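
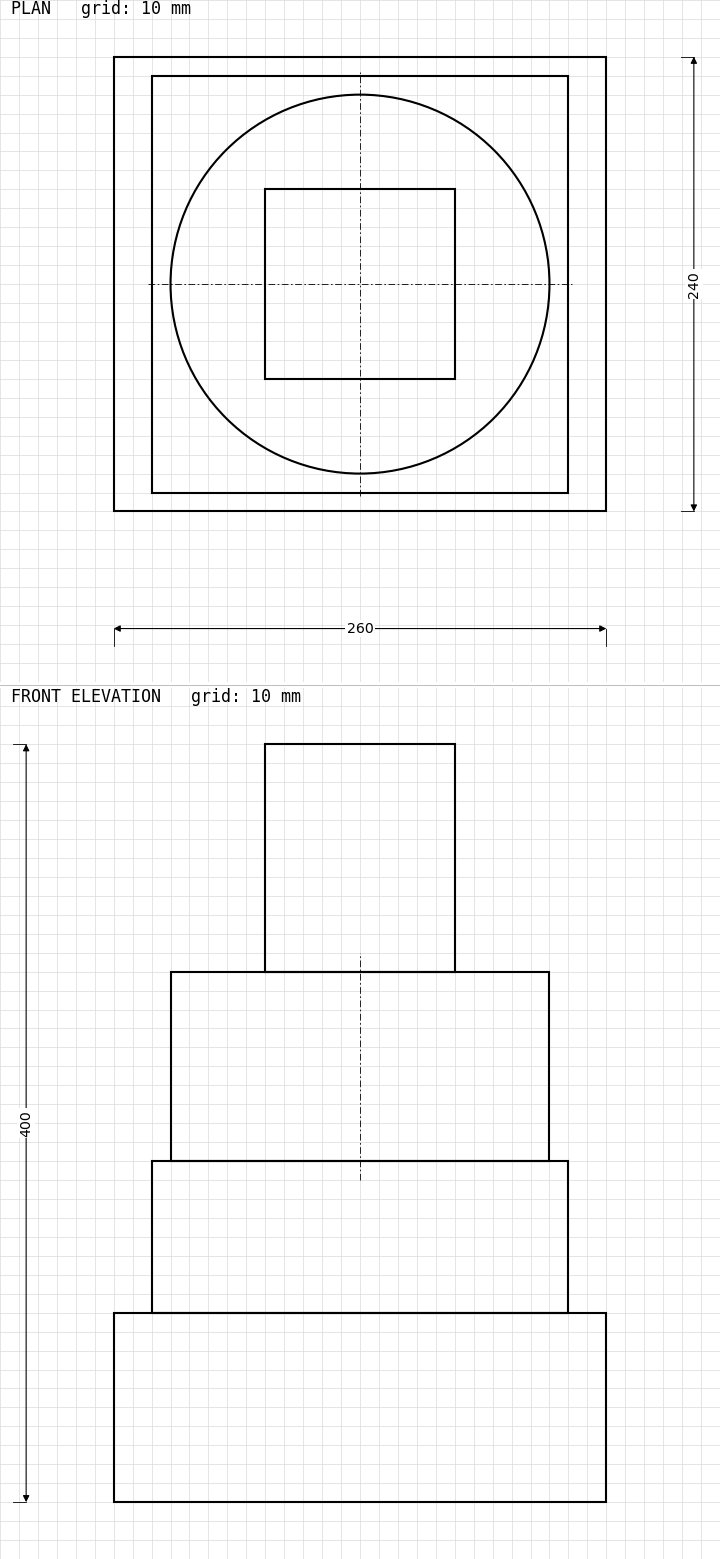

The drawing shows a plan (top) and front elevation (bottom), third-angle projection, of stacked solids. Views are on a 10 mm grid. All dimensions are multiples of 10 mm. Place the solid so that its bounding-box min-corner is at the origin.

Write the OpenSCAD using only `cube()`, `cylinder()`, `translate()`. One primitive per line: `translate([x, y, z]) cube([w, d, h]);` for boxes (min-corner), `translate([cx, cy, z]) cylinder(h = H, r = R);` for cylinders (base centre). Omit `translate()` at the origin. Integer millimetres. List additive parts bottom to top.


cube([260, 240, 100]);
translate([20, 10, 100]) cube([220, 220, 80]);
translate([130, 120, 180]) cylinder(h = 100, r = 100);
translate([80, 70, 280]) cube([100, 100, 120]);


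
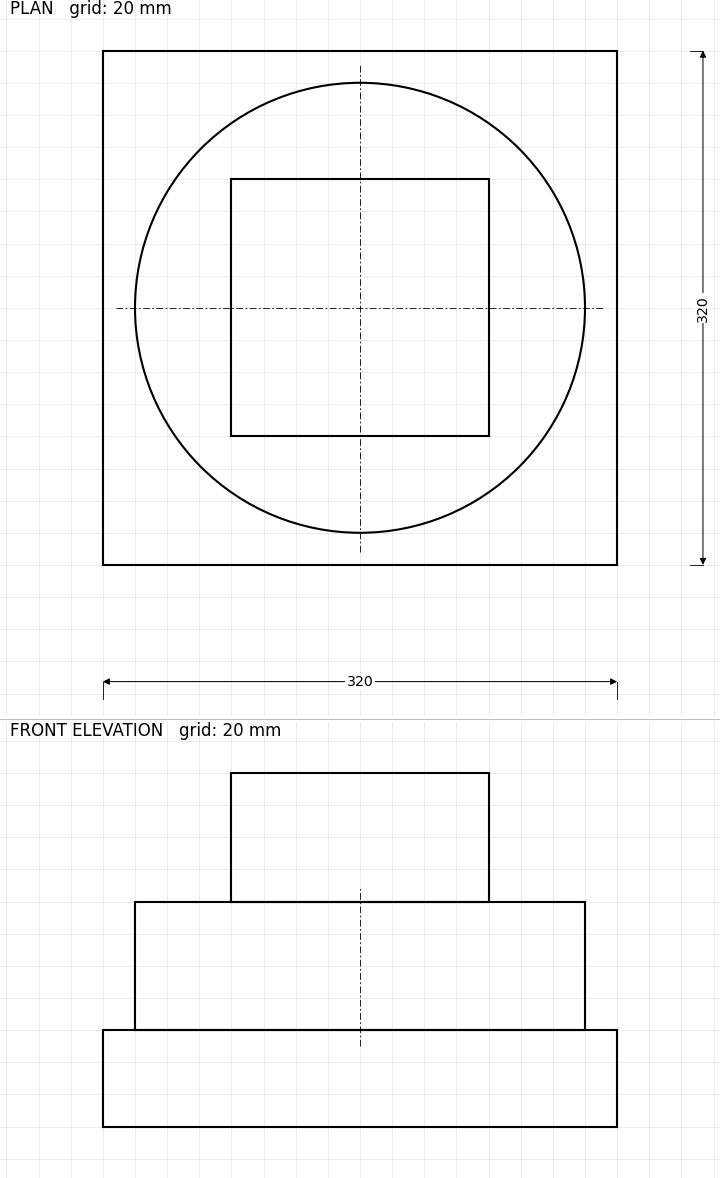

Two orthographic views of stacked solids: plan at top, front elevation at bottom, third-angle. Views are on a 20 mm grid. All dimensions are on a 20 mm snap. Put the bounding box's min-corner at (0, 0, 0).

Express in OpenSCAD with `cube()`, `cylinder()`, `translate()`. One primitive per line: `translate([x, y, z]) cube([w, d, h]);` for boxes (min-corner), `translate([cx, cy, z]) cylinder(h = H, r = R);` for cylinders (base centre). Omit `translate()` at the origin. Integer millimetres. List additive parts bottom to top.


cube([320, 320, 60]);
translate([160, 160, 60]) cylinder(h = 80, r = 140);
translate([80, 80, 140]) cube([160, 160, 80]);


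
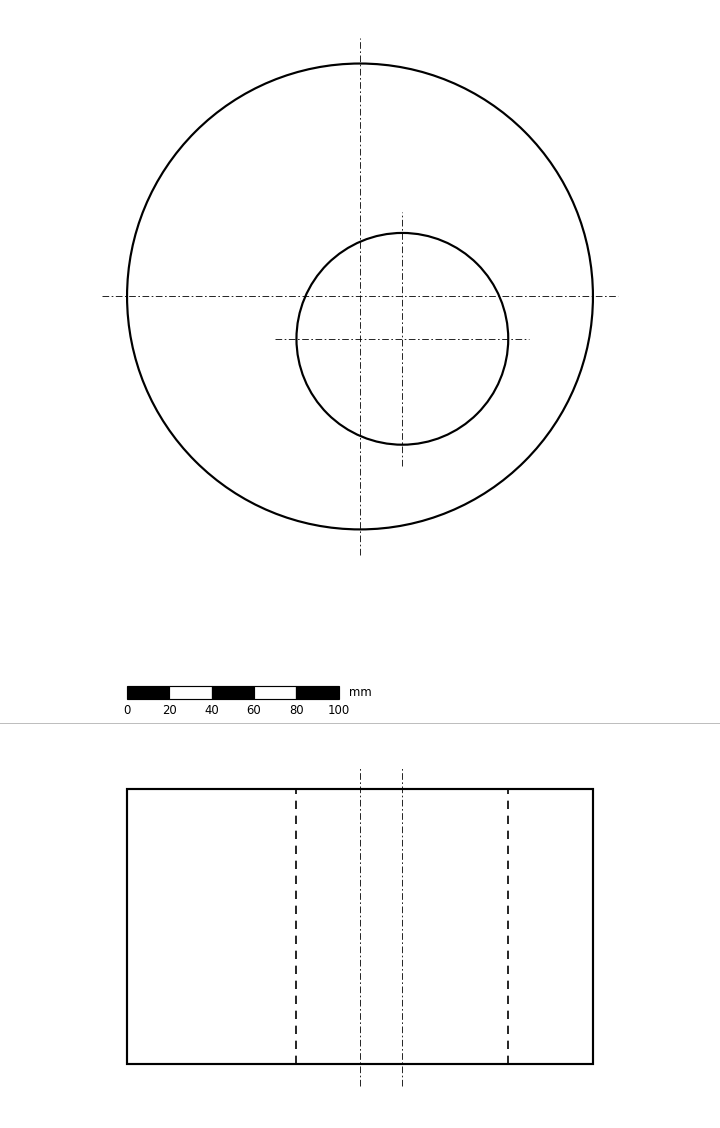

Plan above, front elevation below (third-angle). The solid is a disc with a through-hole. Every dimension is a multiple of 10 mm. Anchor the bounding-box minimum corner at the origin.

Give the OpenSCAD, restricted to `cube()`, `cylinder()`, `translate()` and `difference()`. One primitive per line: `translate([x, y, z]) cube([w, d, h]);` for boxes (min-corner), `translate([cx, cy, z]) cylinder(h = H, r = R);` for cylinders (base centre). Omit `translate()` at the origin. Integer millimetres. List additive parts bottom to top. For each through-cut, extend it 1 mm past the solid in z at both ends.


difference() {
  translate([110, 110, 0]) cylinder(h = 130, r = 110);
  translate([130, 90, -1]) cylinder(h = 132, r = 50);
}


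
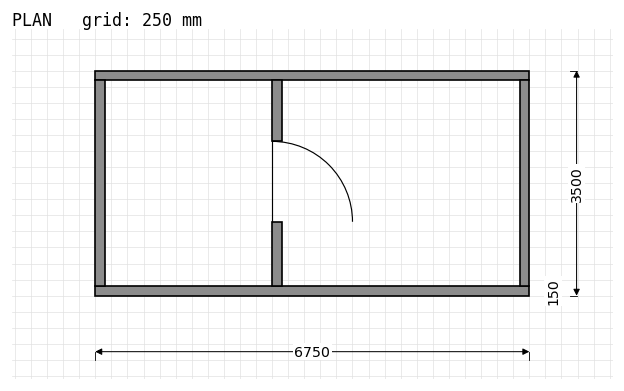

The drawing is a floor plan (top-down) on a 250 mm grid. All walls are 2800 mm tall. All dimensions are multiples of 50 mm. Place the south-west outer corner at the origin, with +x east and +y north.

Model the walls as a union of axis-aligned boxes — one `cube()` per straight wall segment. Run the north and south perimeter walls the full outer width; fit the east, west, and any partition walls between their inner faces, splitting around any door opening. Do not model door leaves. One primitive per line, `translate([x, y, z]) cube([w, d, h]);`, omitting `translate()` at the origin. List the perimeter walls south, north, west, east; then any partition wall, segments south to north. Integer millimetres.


cube([6750, 150, 2800]);
translate([0, 3350, 0]) cube([6750, 150, 2800]);
translate([0, 150, 0]) cube([150, 3200, 2800]);
translate([6600, 150, 0]) cube([150, 3200, 2800]);
translate([2750, 150, 0]) cube([150, 1000, 2800]);
translate([2750, 2400, 0]) cube([150, 950, 2800]);


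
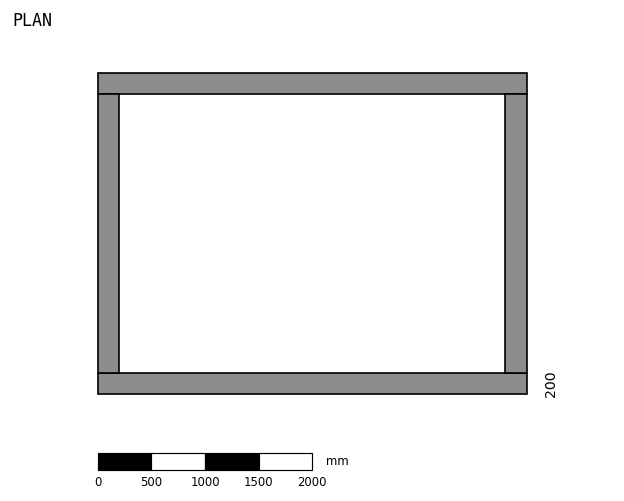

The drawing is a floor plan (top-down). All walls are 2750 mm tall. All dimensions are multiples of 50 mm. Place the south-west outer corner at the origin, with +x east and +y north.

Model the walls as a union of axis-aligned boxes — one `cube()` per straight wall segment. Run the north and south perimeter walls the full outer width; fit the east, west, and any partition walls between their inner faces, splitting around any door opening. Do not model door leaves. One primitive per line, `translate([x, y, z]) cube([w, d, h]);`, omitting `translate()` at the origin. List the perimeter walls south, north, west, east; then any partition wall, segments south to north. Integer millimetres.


cube([4000, 200, 2750]);
translate([0, 2800, 0]) cube([4000, 200, 2750]);
translate([0, 200, 0]) cube([200, 2600, 2750]);
translate([3800, 200, 0]) cube([200, 2600, 2750]);


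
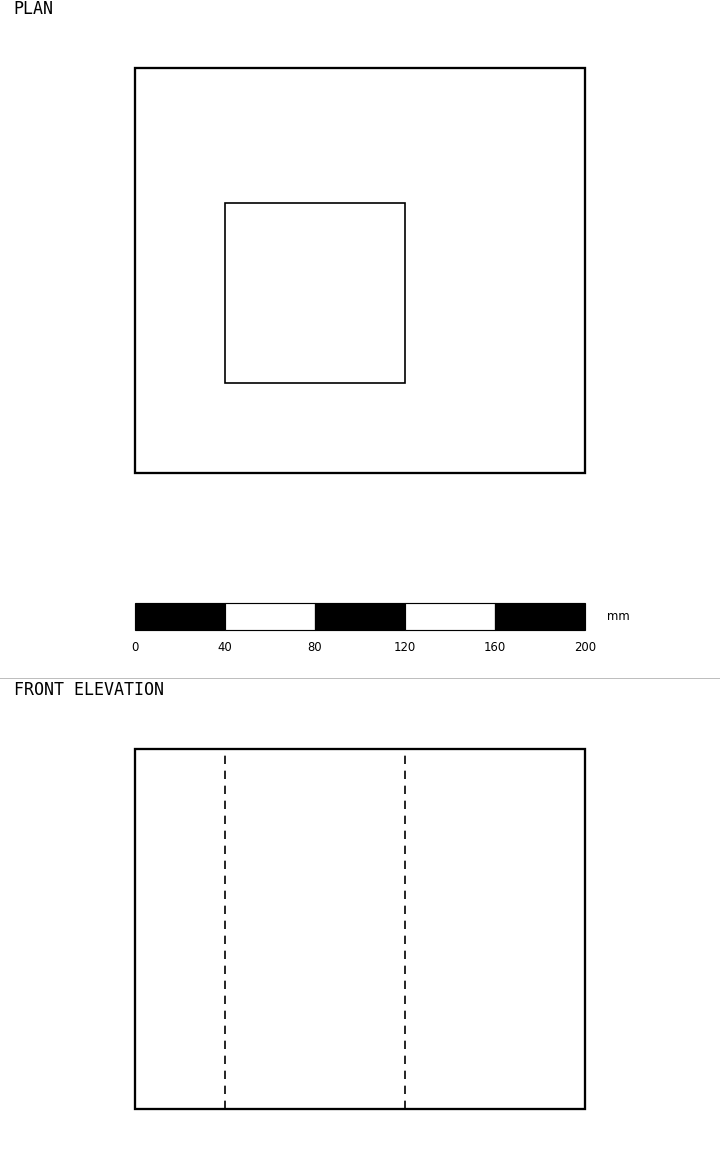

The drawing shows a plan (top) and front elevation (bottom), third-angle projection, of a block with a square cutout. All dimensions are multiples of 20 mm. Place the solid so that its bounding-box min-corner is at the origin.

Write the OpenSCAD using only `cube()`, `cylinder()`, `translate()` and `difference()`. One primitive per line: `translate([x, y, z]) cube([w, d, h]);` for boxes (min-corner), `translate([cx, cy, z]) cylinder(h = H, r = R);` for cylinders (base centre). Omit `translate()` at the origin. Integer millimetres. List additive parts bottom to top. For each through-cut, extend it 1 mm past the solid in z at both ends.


difference() {
  cube([200, 180, 160]);
  translate([40, 40, -1]) cube([80, 80, 162]);
}


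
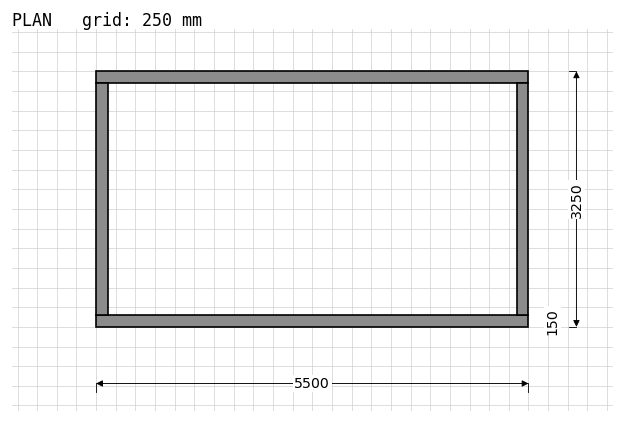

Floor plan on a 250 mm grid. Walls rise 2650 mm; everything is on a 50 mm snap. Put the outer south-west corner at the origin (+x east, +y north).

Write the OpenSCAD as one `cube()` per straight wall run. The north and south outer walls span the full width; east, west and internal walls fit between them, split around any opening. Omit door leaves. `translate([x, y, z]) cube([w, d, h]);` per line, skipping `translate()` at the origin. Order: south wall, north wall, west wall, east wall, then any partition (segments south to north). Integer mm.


cube([5500, 150, 2650]);
translate([0, 3100, 0]) cube([5500, 150, 2650]);
translate([0, 150, 0]) cube([150, 2950, 2650]);
translate([5350, 150, 0]) cube([150, 2950, 2650]);


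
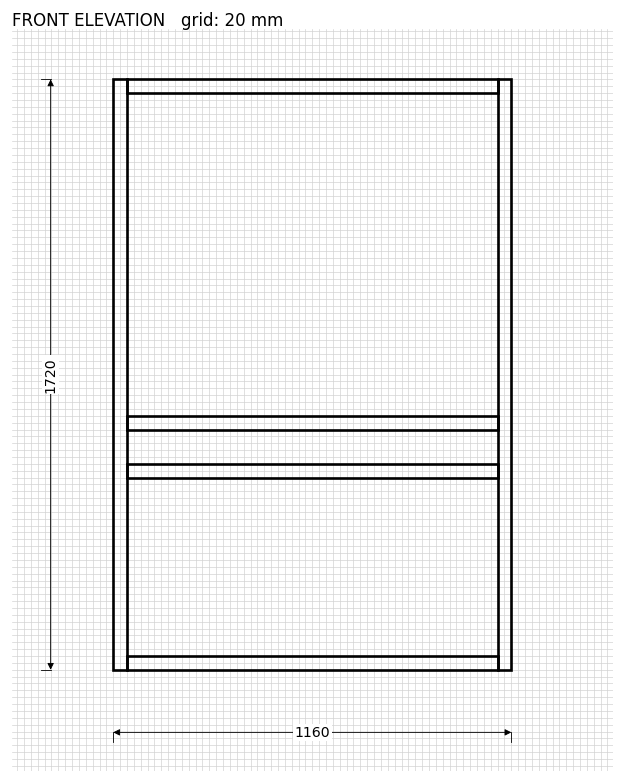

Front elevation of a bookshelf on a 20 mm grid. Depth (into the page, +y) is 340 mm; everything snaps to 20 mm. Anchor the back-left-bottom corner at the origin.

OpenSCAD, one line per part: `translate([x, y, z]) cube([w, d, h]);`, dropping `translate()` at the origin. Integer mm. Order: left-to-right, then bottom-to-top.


cube([40, 340, 1720]);
translate([40, 0, 0]) cube([1080, 340, 40]);
translate([40, 0, 560]) cube([1080, 340, 40]);
translate([40, 0, 700]) cube([1080, 340, 40]);
translate([40, 0, 1680]) cube([1080, 340, 40]);
translate([1120, 0, 0]) cube([40, 340, 1720]);


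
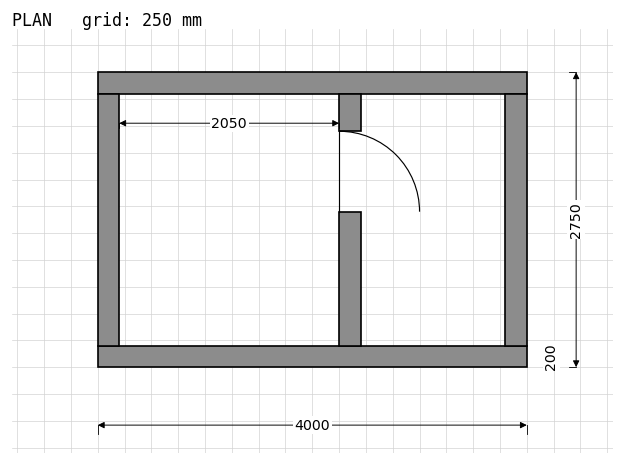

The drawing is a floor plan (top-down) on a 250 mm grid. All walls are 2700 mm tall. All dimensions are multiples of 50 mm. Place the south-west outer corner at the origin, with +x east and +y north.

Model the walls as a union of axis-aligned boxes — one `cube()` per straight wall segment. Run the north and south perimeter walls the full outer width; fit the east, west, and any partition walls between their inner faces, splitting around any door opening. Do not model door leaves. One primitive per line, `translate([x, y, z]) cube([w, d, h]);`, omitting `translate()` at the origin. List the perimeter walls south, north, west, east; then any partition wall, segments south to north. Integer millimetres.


cube([4000, 200, 2700]);
translate([0, 2550, 0]) cube([4000, 200, 2700]);
translate([0, 200, 0]) cube([200, 2350, 2700]);
translate([3800, 200, 0]) cube([200, 2350, 2700]);
translate([2250, 200, 0]) cube([200, 1250, 2700]);
translate([2250, 2200, 0]) cube([200, 350, 2700]);


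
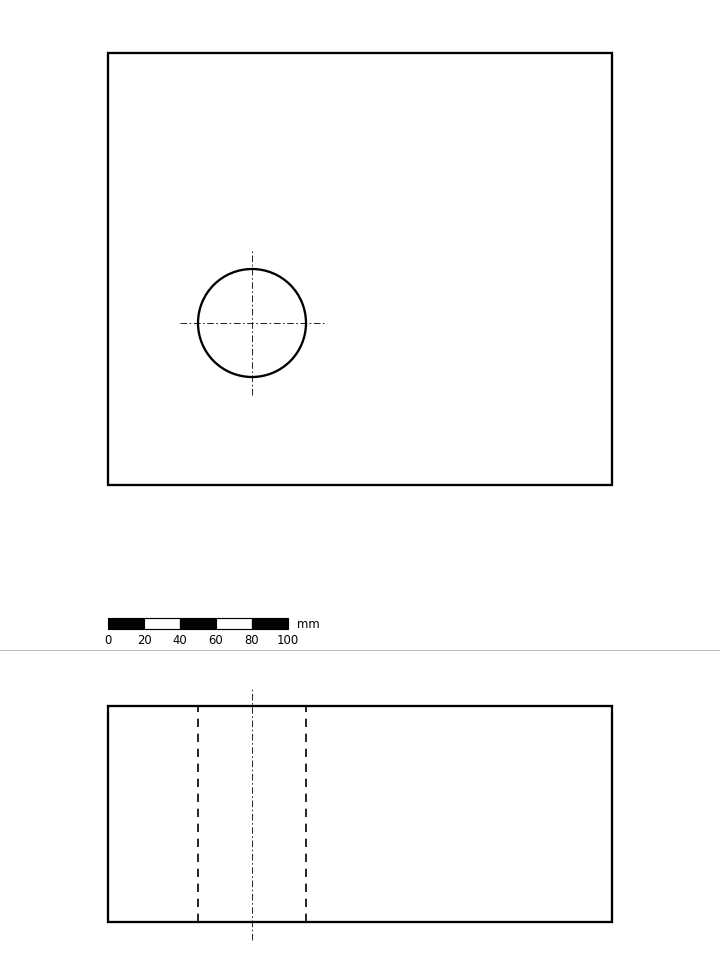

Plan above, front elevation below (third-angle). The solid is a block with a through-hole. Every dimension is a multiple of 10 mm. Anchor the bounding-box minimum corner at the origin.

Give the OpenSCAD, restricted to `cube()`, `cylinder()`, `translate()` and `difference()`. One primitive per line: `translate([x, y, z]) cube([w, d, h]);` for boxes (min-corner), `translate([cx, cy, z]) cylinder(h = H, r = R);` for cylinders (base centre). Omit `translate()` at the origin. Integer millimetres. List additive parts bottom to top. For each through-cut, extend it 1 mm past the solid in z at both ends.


difference() {
  cube([280, 240, 120]);
  translate([80, 90, -1]) cylinder(h = 122, r = 30);
}


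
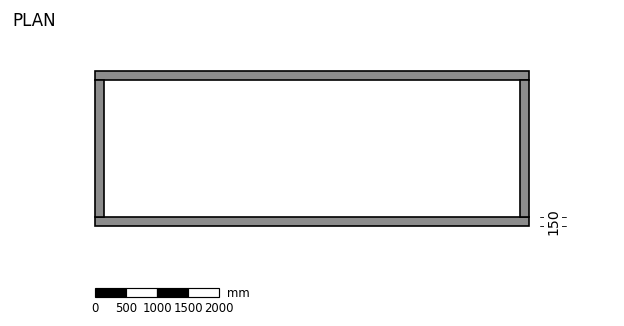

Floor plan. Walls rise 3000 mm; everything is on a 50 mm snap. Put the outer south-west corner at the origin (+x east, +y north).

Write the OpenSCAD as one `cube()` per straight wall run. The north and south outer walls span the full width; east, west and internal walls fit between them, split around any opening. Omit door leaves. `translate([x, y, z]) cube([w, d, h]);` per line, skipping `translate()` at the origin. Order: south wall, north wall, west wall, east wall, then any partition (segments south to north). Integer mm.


cube([7000, 150, 3000]);
translate([0, 2350, 0]) cube([7000, 150, 3000]);
translate([0, 150, 0]) cube([150, 2200, 3000]);
translate([6850, 150, 0]) cube([150, 2200, 3000]);


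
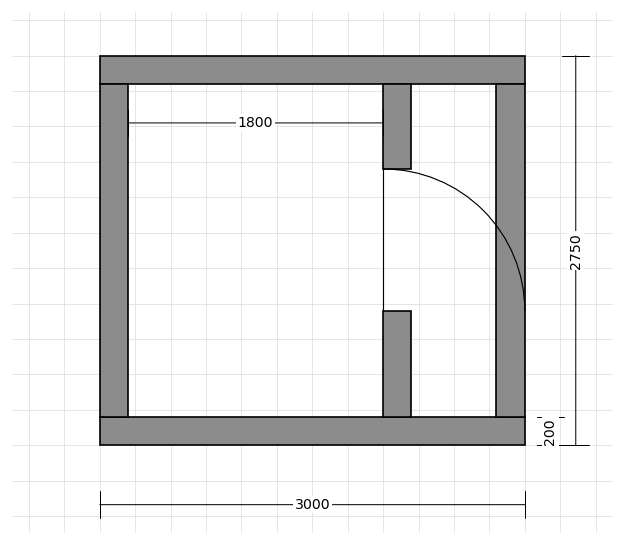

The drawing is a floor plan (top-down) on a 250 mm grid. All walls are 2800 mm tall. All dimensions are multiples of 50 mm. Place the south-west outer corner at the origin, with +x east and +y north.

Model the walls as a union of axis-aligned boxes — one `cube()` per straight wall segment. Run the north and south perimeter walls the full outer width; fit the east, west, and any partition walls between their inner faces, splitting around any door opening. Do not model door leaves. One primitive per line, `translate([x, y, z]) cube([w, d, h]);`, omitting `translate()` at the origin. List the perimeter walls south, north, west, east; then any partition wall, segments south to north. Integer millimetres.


cube([3000, 200, 2800]);
translate([0, 2550, 0]) cube([3000, 200, 2800]);
translate([0, 200, 0]) cube([200, 2350, 2800]);
translate([2800, 200, 0]) cube([200, 2350, 2800]);
translate([2000, 200, 0]) cube([200, 750, 2800]);
translate([2000, 1950, 0]) cube([200, 600, 2800]);


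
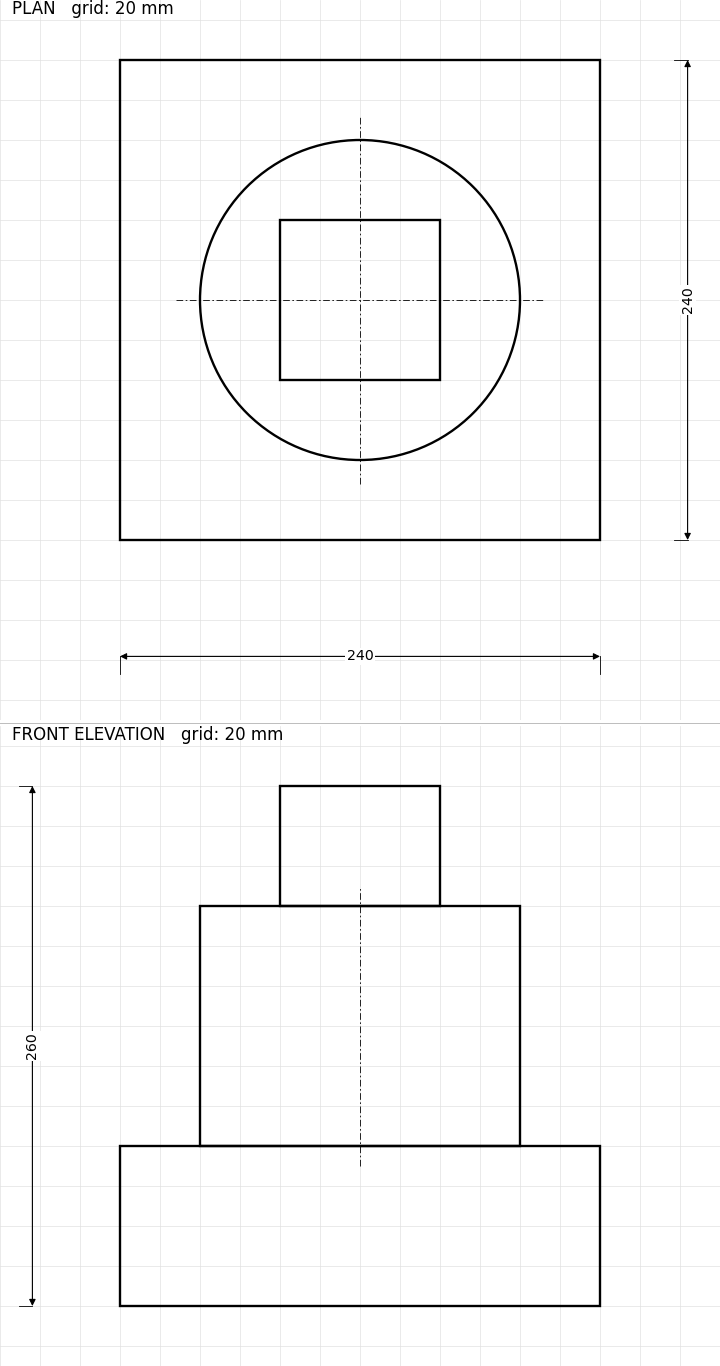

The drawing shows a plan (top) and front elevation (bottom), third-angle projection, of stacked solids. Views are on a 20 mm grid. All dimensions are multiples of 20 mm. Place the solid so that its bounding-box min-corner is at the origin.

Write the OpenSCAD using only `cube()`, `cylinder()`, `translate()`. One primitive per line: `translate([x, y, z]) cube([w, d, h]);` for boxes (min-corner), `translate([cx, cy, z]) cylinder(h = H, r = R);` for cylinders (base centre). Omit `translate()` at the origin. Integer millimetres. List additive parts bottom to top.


cube([240, 240, 80]);
translate([120, 120, 80]) cylinder(h = 120, r = 80);
translate([80, 80, 200]) cube([80, 80, 60]);


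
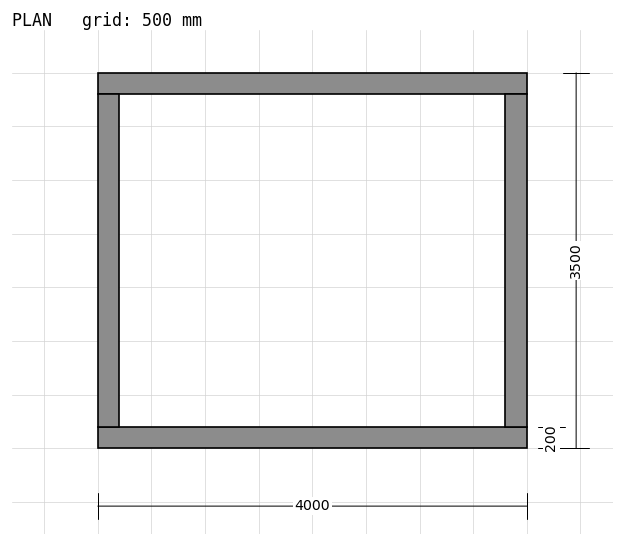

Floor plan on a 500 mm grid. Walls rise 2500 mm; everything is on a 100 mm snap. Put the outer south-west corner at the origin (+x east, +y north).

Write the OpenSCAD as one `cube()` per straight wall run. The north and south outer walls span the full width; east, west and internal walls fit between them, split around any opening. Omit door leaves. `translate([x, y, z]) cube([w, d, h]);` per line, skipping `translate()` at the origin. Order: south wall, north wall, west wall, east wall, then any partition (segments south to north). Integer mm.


cube([4000, 200, 2500]);
translate([0, 3300, 0]) cube([4000, 200, 2500]);
translate([0, 200, 0]) cube([200, 3100, 2500]);
translate([3800, 200, 0]) cube([200, 3100, 2500]);


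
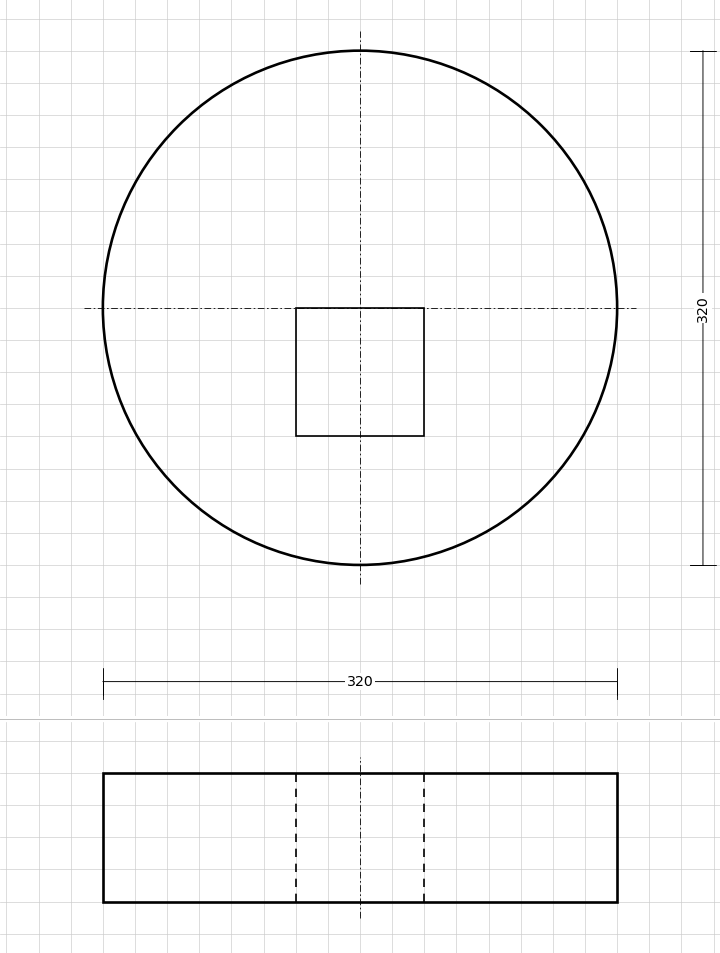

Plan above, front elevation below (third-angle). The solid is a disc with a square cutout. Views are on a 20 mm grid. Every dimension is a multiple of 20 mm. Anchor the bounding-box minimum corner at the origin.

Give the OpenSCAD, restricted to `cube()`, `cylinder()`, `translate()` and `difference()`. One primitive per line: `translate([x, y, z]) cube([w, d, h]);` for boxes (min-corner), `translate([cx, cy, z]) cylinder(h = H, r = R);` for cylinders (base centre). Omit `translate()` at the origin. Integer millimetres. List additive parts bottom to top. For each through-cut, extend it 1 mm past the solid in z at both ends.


difference() {
  translate([160, 160, 0]) cylinder(h = 80, r = 160);
  translate([120, 80, -1]) cube([80, 80, 82]);
}


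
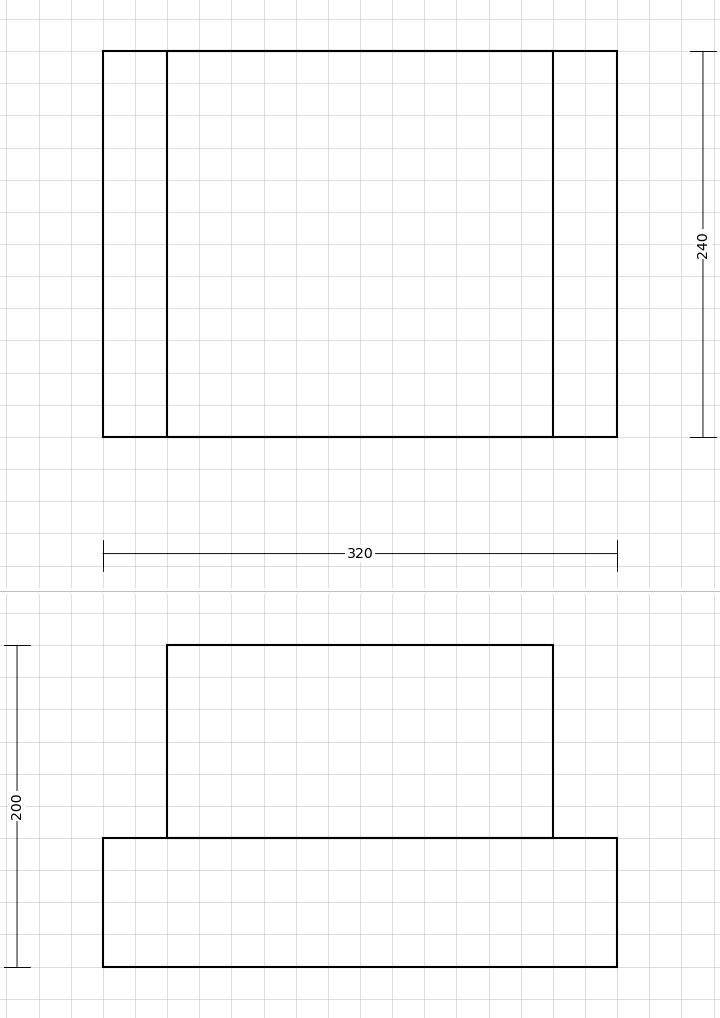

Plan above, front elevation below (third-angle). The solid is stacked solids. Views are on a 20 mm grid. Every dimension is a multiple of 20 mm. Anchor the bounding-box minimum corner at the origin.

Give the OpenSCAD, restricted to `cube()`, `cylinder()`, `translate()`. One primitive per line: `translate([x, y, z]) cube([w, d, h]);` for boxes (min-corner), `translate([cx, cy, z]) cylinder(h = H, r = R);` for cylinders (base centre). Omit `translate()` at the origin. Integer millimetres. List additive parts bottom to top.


cube([320, 240, 80]);
translate([40, 0, 80]) cube([240, 240, 120]);


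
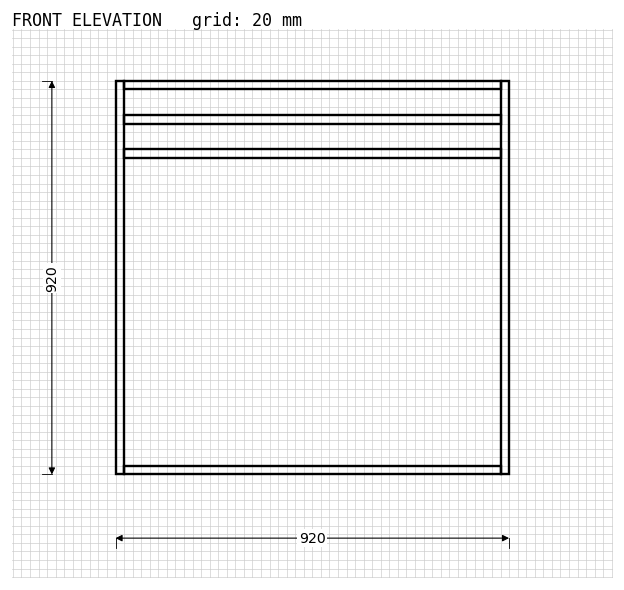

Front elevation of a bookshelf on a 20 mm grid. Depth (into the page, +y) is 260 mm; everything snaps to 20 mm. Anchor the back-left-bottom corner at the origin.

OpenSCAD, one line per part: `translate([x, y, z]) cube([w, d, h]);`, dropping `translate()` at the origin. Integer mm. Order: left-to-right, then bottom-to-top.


cube([20, 260, 920]);
translate([20, 0, 0]) cube([880, 260, 20]);
translate([20, 0, 740]) cube([880, 260, 20]);
translate([20, 0, 820]) cube([880, 260, 20]);
translate([20, 0, 900]) cube([880, 260, 20]);
translate([900, 0, 0]) cube([20, 260, 920]);


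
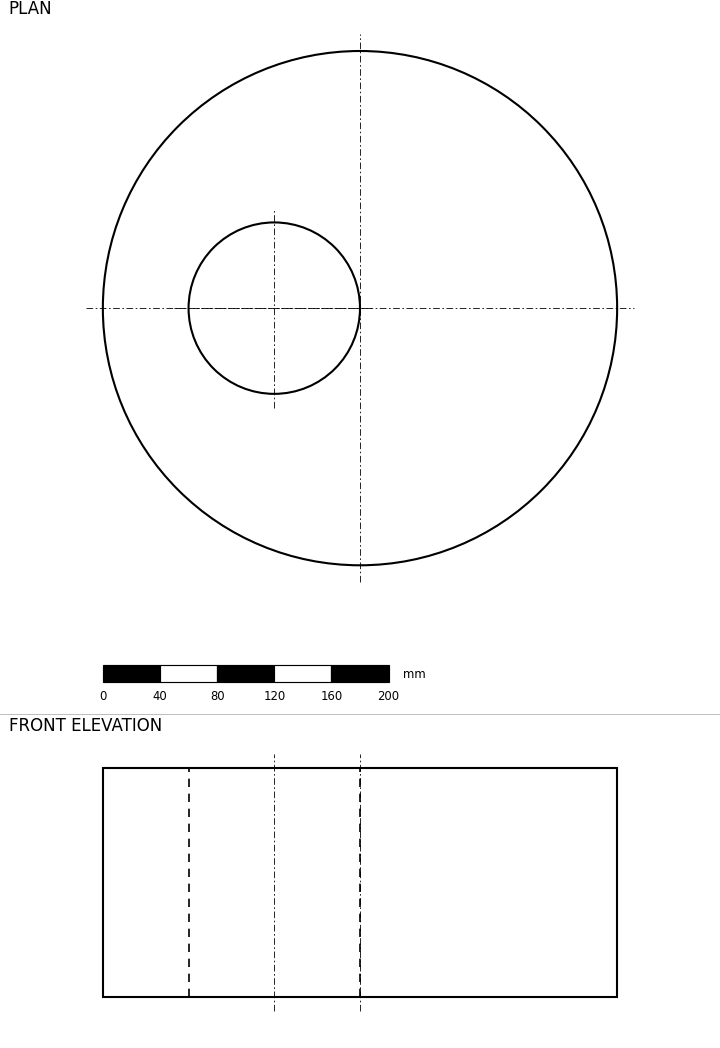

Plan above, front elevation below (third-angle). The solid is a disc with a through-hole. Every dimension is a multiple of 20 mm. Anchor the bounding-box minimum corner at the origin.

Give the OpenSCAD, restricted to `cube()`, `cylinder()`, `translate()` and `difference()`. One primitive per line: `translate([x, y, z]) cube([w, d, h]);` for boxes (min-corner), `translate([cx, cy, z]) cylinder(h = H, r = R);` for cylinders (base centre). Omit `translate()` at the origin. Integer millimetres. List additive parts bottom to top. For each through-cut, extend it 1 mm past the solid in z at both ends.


difference() {
  translate([180, 180, 0]) cylinder(h = 160, r = 180);
  translate([120, 180, -1]) cylinder(h = 162, r = 60);
}


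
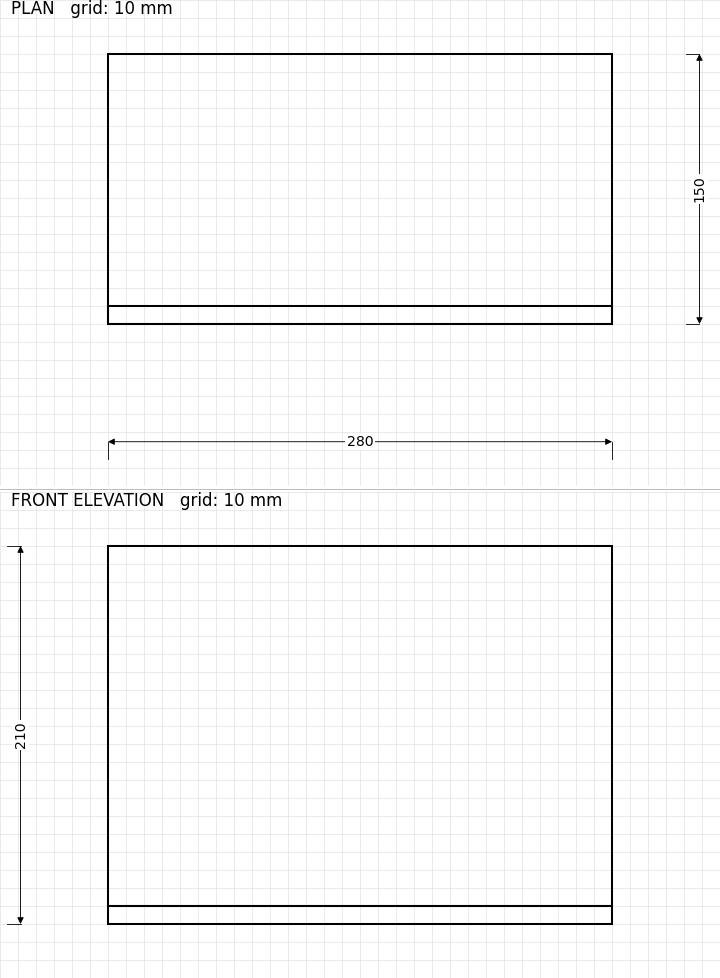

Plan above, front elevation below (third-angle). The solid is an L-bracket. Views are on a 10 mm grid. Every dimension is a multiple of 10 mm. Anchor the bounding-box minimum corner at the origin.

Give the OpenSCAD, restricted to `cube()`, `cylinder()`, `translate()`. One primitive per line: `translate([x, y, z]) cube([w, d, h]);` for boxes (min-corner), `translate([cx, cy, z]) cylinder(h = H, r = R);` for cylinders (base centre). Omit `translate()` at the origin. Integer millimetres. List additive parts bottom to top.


cube([280, 150, 10]);
translate([0, 0, 10]) cube([280, 10, 200]);


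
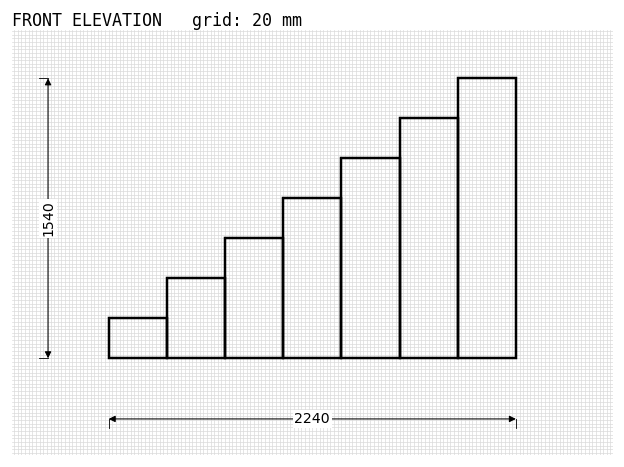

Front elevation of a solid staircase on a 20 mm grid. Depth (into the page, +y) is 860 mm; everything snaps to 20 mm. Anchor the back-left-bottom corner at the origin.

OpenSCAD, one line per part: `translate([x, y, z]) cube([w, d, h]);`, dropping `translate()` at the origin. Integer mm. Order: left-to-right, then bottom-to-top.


cube([320, 860, 220]);
translate([320, 0, 0]) cube([320, 860, 440]);
translate([640, 0, 0]) cube([320, 860, 660]);
translate([960, 0, 0]) cube([320, 860, 880]);
translate([1280, 0, 0]) cube([320, 860, 1100]);
translate([1600, 0, 0]) cube([320, 860, 1320]);
translate([1920, 0, 0]) cube([320, 860, 1540]);


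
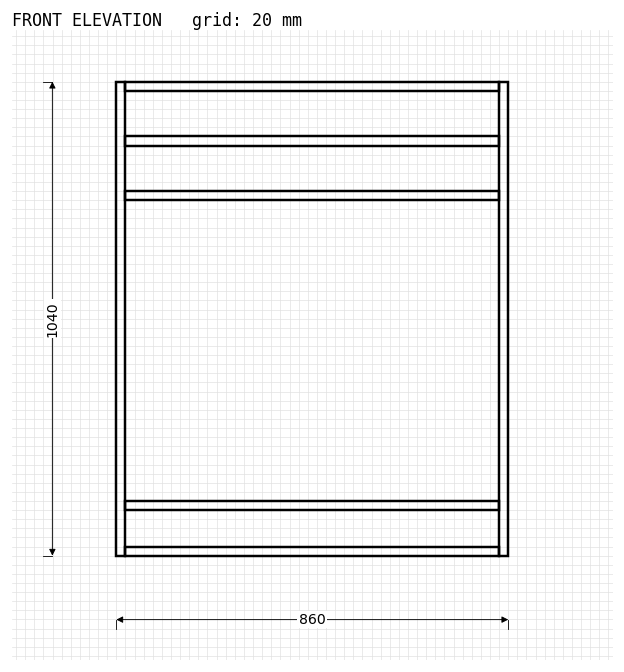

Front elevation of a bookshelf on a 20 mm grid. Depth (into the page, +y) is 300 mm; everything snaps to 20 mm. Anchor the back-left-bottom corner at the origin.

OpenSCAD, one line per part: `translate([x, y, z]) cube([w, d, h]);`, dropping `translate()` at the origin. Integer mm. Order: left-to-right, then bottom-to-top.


cube([20, 300, 1040]);
translate([20, 0, 0]) cube([820, 300, 20]);
translate([20, 0, 100]) cube([820, 300, 20]);
translate([20, 0, 780]) cube([820, 300, 20]);
translate([20, 0, 900]) cube([820, 300, 20]);
translate([20, 0, 1020]) cube([820, 300, 20]);
translate([840, 0, 0]) cube([20, 300, 1040]);


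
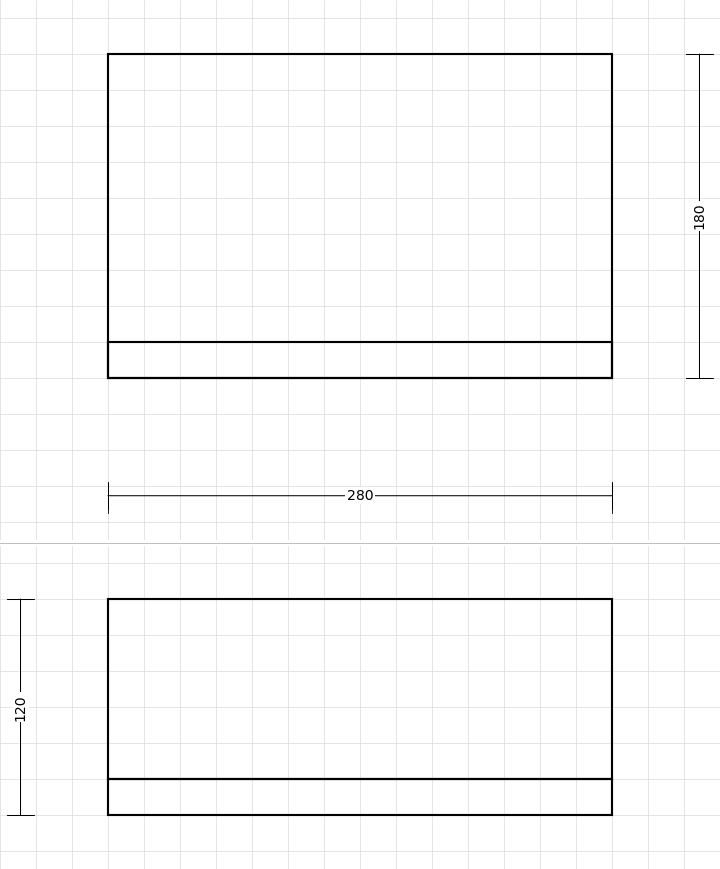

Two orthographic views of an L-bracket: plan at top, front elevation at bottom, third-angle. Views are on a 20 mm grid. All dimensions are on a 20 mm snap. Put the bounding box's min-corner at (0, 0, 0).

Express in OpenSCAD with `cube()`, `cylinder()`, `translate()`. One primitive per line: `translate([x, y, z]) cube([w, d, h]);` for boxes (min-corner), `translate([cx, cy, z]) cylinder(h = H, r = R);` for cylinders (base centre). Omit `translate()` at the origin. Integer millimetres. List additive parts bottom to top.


cube([280, 180, 20]);
translate([0, 0, 20]) cube([280, 20, 100]);


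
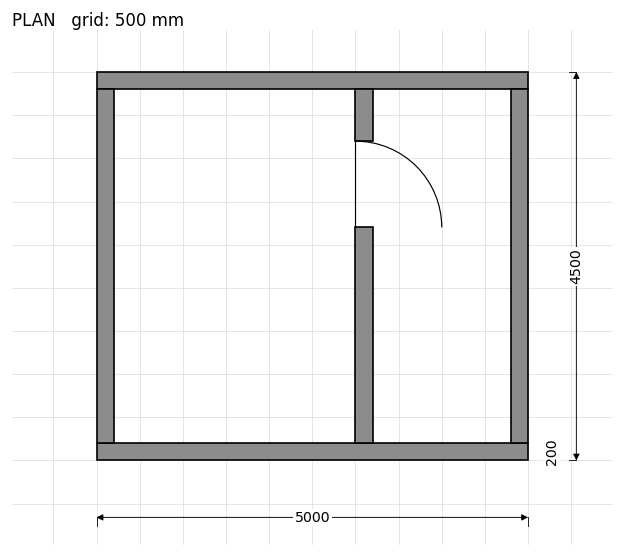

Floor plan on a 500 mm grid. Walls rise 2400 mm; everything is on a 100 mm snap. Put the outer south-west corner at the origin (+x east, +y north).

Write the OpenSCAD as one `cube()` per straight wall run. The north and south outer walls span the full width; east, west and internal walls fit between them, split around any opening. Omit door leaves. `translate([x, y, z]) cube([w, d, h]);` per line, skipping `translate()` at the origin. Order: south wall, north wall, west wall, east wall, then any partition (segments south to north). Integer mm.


cube([5000, 200, 2400]);
translate([0, 4300, 0]) cube([5000, 200, 2400]);
translate([0, 200, 0]) cube([200, 4100, 2400]);
translate([4800, 200, 0]) cube([200, 4100, 2400]);
translate([3000, 200, 0]) cube([200, 2500, 2400]);
translate([3000, 3700, 0]) cube([200, 600, 2400]);


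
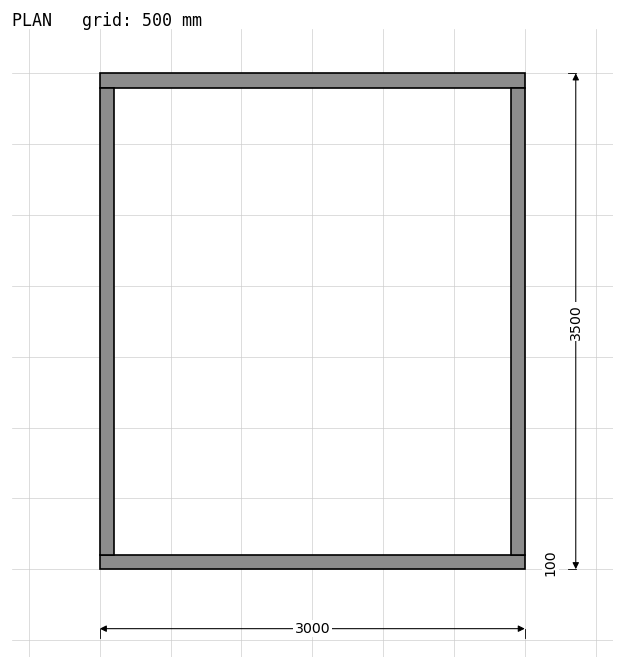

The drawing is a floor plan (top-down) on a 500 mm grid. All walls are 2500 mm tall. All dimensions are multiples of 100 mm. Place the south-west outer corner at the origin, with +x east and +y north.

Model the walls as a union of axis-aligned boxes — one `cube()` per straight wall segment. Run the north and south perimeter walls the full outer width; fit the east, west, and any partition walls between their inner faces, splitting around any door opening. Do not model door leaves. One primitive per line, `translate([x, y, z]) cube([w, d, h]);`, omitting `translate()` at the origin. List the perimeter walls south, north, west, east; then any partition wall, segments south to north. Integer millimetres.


cube([3000, 100, 2500]);
translate([0, 3400, 0]) cube([3000, 100, 2500]);
translate([0, 100, 0]) cube([100, 3300, 2500]);
translate([2900, 100, 0]) cube([100, 3300, 2500]);


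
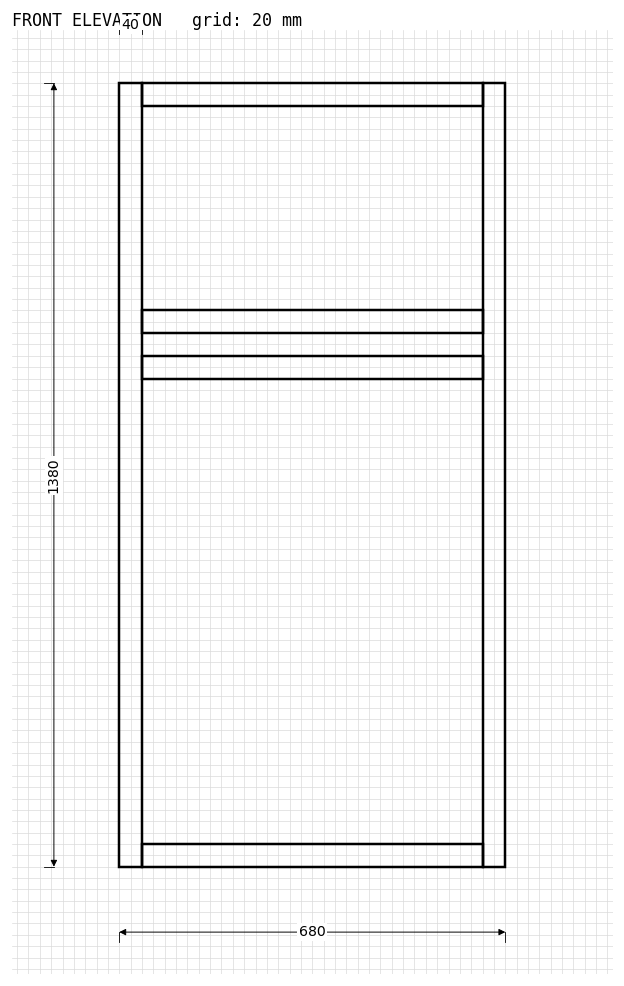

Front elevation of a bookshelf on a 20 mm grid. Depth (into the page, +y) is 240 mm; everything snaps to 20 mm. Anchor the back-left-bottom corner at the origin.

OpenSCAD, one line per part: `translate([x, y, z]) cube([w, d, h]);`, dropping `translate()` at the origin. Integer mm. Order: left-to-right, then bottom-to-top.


cube([40, 240, 1380]);
translate([40, 0, 0]) cube([600, 240, 40]);
translate([40, 0, 860]) cube([600, 240, 40]);
translate([40, 0, 940]) cube([600, 240, 40]);
translate([40, 0, 1340]) cube([600, 240, 40]);
translate([640, 0, 0]) cube([40, 240, 1380]);


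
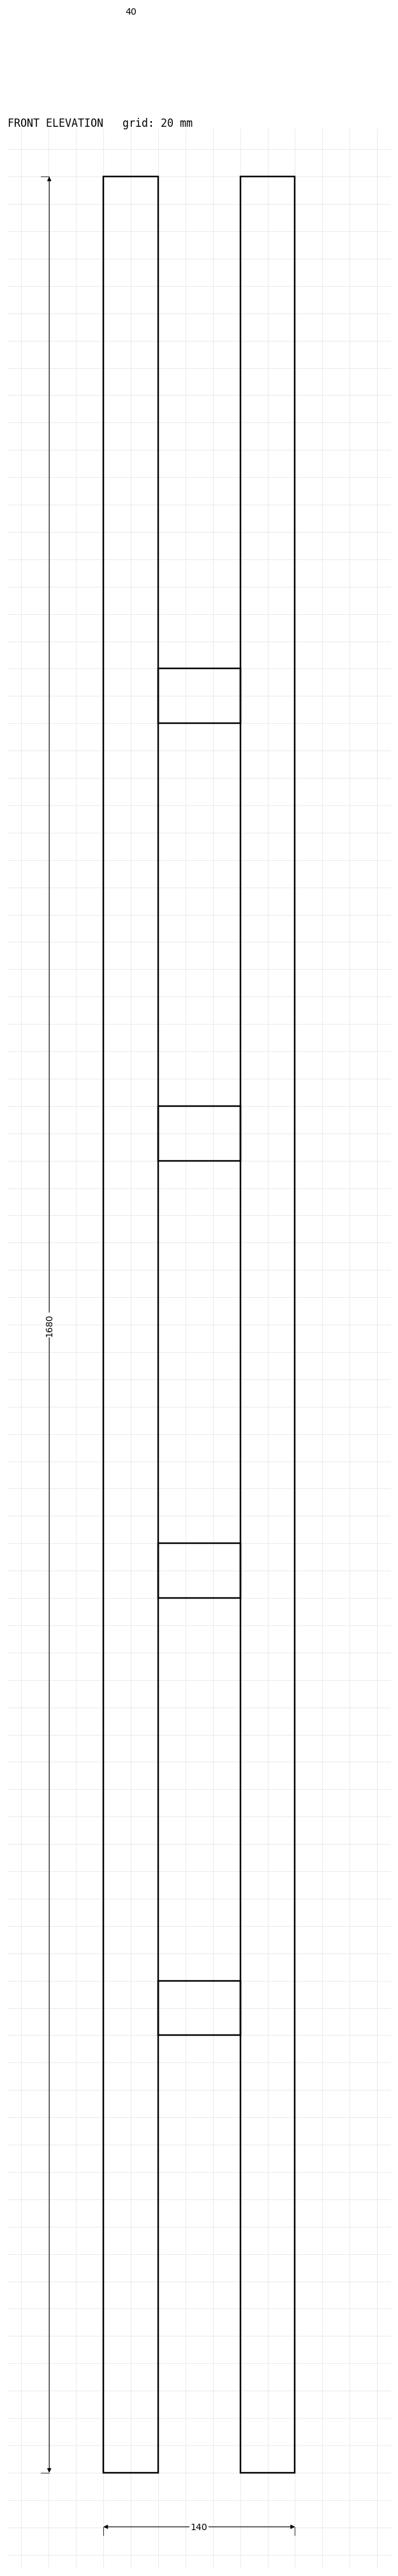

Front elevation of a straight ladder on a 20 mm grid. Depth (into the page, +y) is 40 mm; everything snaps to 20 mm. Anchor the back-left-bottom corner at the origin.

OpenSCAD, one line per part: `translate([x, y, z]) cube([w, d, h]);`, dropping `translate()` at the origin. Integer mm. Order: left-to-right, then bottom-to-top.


cube([40, 40, 1680]);
translate([40, 0, 320]) cube([60, 40, 40]);
translate([40, 0, 640]) cube([60, 40, 40]);
translate([40, 0, 960]) cube([60, 40, 40]);
translate([40, 0, 1280]) cube([60, 40, 40]);
translate([100, 0, 0]) cube([40, 40, 1680]);


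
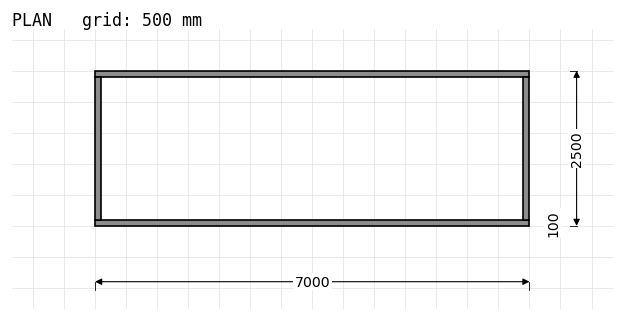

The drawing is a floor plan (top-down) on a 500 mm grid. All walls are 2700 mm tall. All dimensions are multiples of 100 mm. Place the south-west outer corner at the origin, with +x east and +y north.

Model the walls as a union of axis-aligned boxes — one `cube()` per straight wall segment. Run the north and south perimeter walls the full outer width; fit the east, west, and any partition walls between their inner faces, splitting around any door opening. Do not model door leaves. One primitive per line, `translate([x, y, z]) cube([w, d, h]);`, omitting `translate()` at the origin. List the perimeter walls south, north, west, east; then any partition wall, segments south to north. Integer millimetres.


cube([7000, 100, 2700]);
translate([0, 2400, 0]) cube([7000, 100, 2700]);
translate([0, 100, 0]) cube([100, 2300, 2700]);
translate([6900, 100, 0]) cube([100, 2300, 2700]);


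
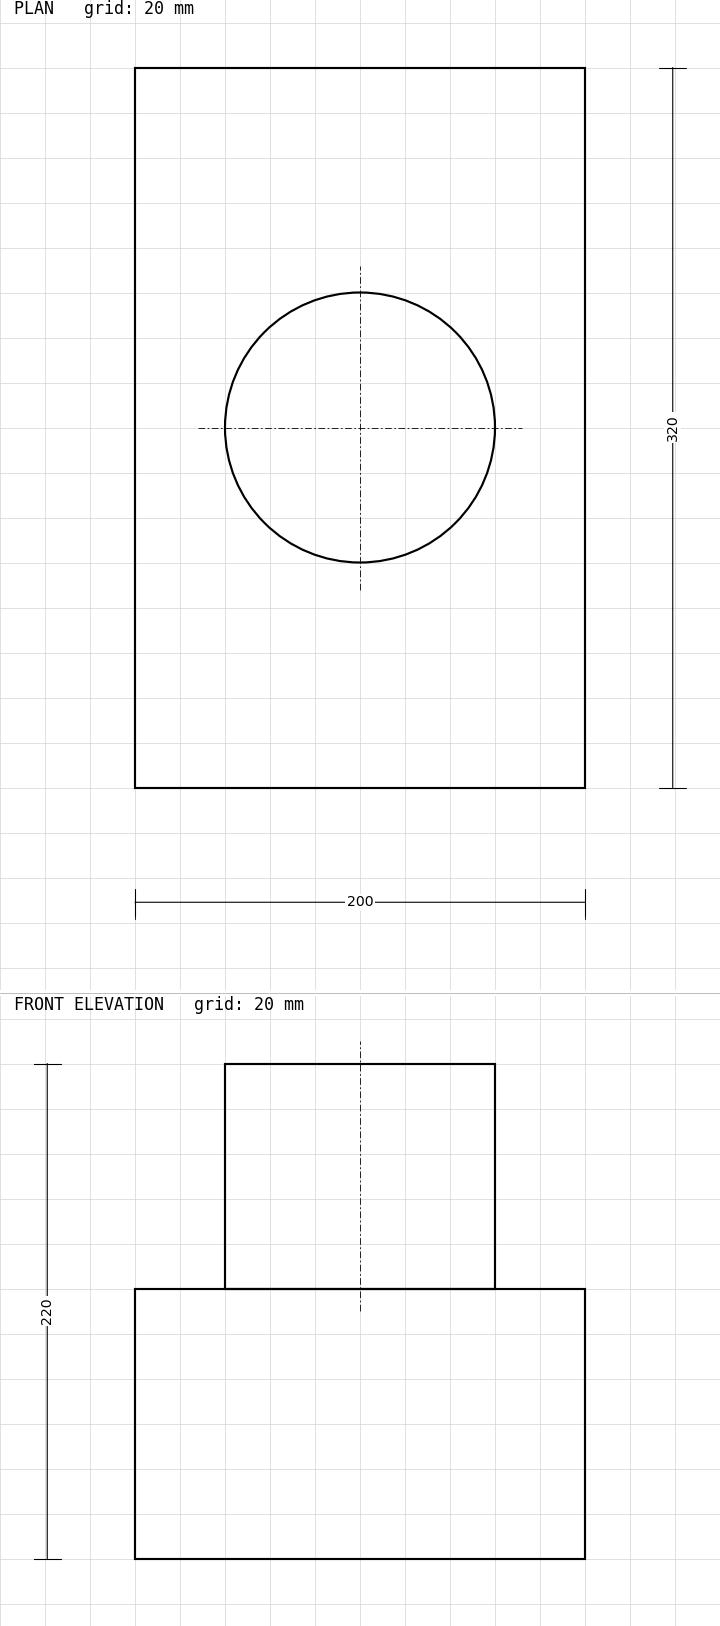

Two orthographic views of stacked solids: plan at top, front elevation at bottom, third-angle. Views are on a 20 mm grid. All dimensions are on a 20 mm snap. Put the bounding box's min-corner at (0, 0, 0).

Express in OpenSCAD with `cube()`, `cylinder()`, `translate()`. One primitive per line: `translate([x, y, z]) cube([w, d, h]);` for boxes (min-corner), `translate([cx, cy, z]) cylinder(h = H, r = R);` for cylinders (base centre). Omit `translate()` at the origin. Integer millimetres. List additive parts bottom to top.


cube([200, 320, 120]);
translate([100, 160, 120]) cylinder(h = 100, r = 60);


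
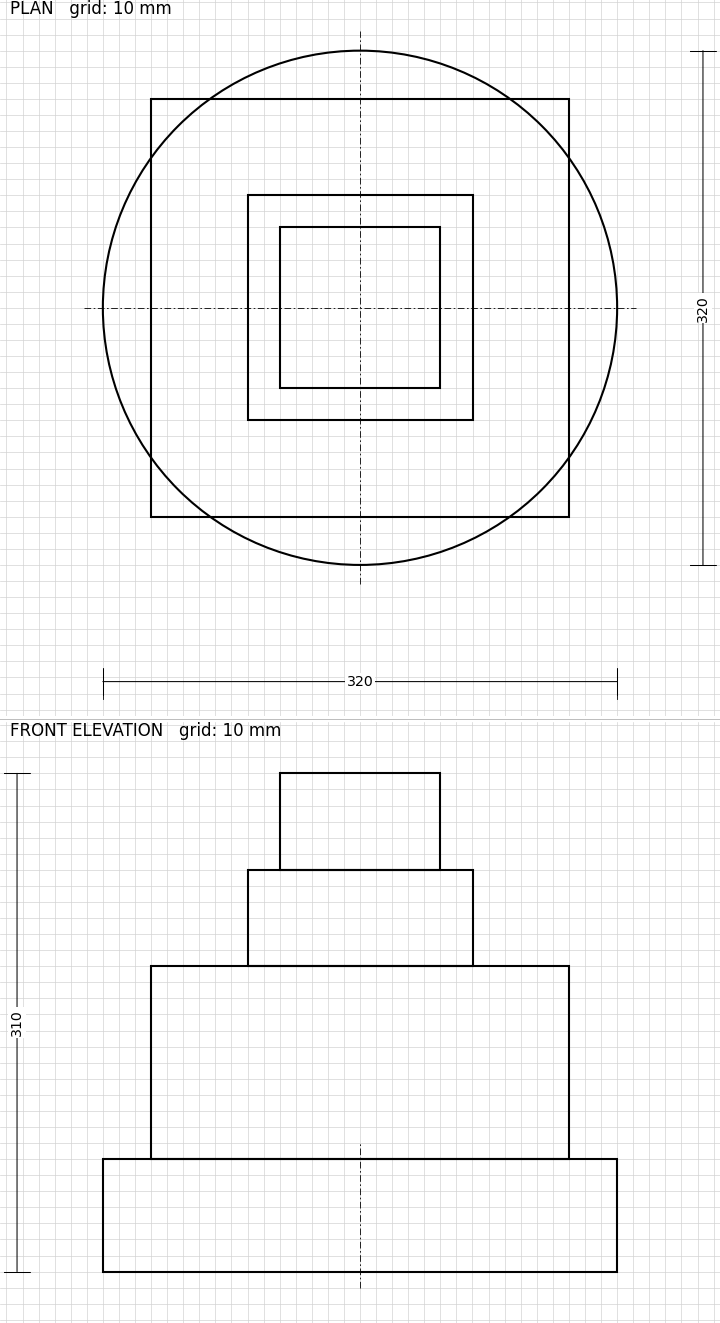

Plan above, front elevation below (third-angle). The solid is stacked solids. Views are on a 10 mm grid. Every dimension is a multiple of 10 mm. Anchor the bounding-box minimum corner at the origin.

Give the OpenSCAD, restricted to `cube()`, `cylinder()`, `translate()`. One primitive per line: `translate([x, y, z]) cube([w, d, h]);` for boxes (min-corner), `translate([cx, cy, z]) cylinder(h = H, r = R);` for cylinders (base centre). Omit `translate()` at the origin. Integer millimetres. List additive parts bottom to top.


translate([160, 160, 0]) cylinder(h = 70, r = 160);
translate([30, 30, 70]) cube([260, 260, 120]);
translate([90, 90, 190]) cube([140, 140, 60]);
translate([110, 110, 250]) cube([100, 100, 60]);


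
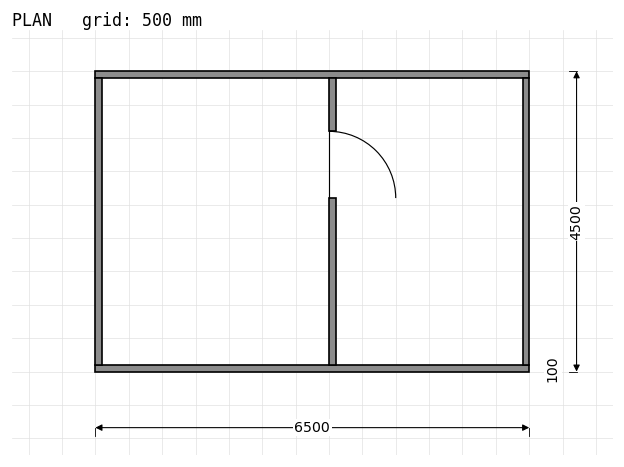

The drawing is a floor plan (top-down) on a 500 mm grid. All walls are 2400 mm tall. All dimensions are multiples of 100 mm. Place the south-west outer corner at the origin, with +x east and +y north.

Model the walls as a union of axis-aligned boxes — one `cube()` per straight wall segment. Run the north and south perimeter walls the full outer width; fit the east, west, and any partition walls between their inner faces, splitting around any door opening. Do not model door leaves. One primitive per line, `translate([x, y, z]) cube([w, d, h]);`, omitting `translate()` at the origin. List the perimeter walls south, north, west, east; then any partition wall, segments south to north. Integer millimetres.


cube([6500, 100, 2400]);
translate([0, 4400, 0]) cube([6500, 100, 2400]);
translate([0, 100, 0]) cube([100, 4300, 2400]);
translate([6400, 100, 0]) cube([100, 4300, 2400]);
translate([3500, 100, 0]) cube([100, 2500, 2400]);
translate([3500, 3600, 0]) cube([100, 800, 2400]);


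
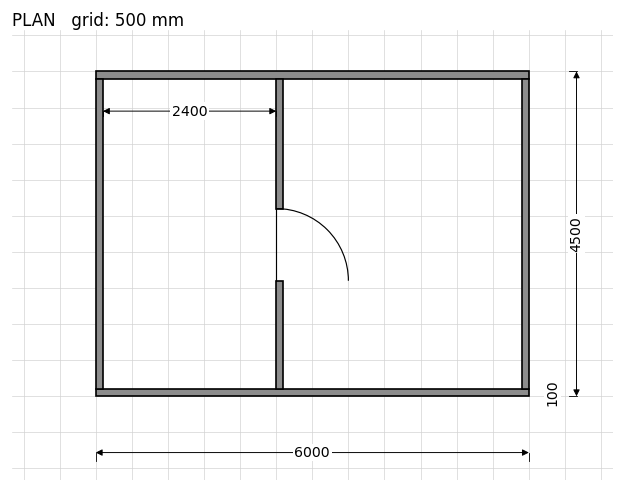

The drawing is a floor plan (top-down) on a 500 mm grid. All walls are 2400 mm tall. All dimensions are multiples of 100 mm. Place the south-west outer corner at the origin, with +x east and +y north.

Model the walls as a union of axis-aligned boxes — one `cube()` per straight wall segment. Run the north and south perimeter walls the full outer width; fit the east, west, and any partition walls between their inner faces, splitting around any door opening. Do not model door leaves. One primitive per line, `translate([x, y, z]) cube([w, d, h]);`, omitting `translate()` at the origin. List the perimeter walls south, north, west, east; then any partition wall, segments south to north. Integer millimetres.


cube([6000, 100, 2400]);
translate([0, 4400, 0]) cube([6000, 100, 2400]);
translate([0, 100, 0]) cube([100, 4300, 2400]);
translate([5900, 100, 0]) cube([100, 4300, 2400]);
translate([2500, 100, 0]) cube([100, 1500, 2400]);
translate([2500, 2600, 0]) cube([100, 1800, 2400]);


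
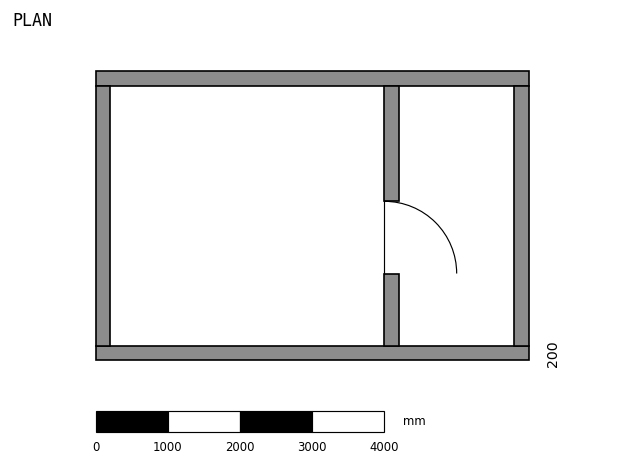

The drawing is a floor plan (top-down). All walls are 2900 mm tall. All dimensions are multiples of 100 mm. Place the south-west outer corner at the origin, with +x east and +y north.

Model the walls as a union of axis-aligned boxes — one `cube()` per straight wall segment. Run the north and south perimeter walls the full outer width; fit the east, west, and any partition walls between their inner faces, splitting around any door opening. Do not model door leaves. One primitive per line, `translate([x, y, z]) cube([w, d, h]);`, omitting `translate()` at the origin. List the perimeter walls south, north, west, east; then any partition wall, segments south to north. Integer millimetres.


cube([6000, 200, 2900]);
translate([0, 3800, 0]) cube([6000, 200, 2900]);
translate([0, 200, 0]) cube([200, 3600, 2900]);
translate([5800, 200, 0]) cube([200, 3600, 2900]);
translate([4000, 200, 0]) cube([200, 1000, 2900]);
translate([4000, 2200, 0]) cube([200, 1600, 2900]);


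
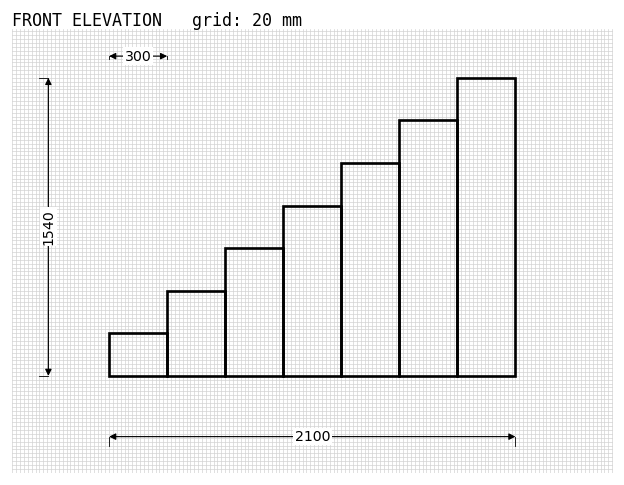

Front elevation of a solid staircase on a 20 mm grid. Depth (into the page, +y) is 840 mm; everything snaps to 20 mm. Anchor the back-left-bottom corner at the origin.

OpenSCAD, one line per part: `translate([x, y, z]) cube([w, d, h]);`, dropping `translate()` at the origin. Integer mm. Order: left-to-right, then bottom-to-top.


cube([300, 840, 220]);
translate([300, 0, 0]) cube([300, 840, 440]);
translate([600, 0, 0]) cube([300, 840, 660]);
translate([900, 0, 0]) cube([300, 840, 880]);
translate([1200, 0, 0]) cube([300, 840, 1100]);
translate([1500, 0, 0]) cube([300, 840, 1320]);
translate([1800, 0, 0]) cube([300, 840, 1540]);


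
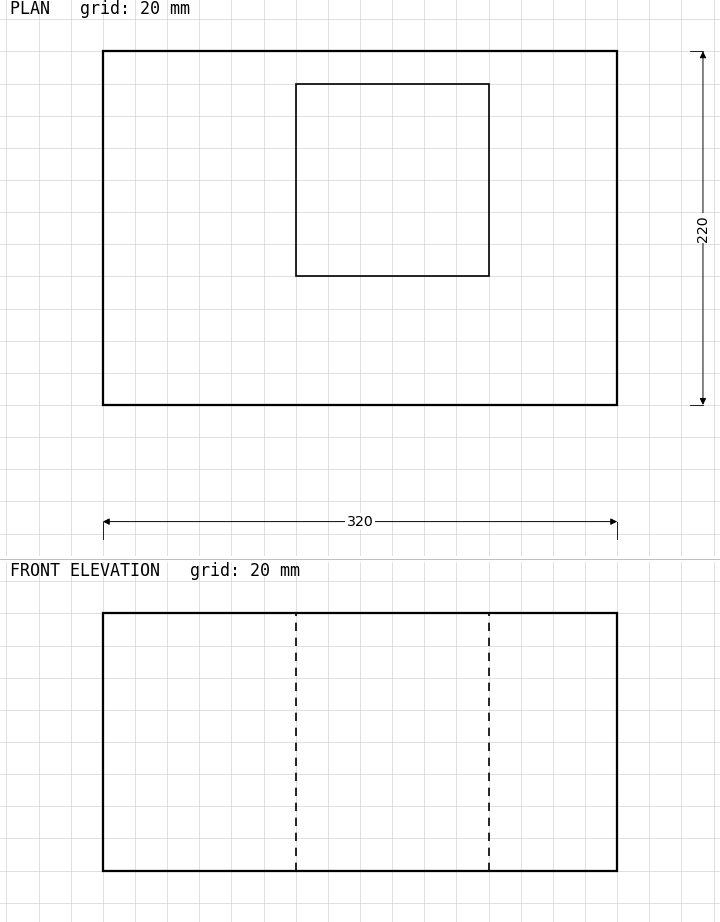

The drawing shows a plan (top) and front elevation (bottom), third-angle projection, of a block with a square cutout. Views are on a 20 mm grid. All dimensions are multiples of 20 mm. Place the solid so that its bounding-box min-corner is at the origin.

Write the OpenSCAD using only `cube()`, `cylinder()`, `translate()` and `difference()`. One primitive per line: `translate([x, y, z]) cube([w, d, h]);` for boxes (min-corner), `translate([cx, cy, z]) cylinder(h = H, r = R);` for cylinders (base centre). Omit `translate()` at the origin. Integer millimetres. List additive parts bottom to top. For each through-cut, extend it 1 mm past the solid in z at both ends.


difference() {
  cube([320, 220, 160]);
  translate([120, 80, -1]) cube([120, 120, 162]);
}


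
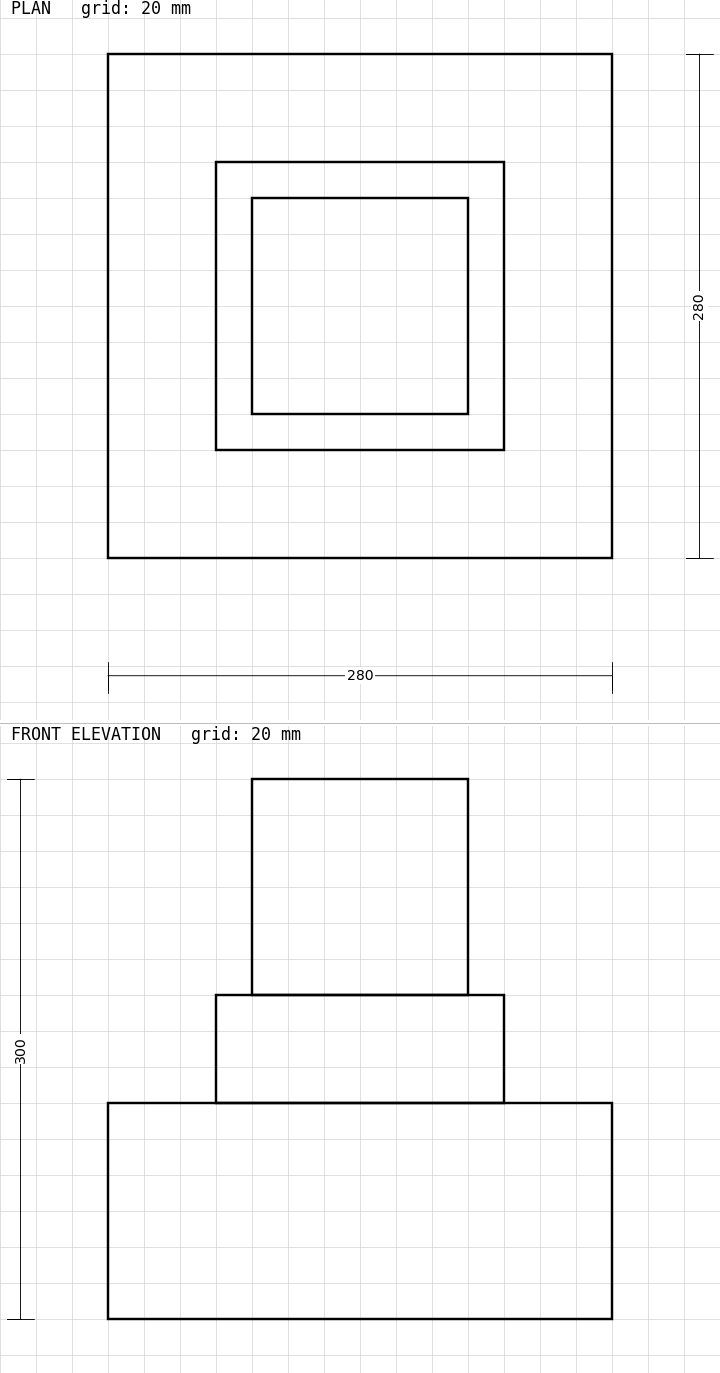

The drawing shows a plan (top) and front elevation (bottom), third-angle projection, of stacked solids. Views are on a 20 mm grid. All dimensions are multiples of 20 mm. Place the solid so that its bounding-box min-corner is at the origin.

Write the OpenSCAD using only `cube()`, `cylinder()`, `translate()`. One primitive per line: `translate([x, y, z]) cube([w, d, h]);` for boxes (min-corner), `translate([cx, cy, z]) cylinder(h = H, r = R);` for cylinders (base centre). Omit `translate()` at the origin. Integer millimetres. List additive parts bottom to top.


cube([280, 280, 120]);
translate([60, 60, 120]) cube([160, 160, 60]);
translate([80, 80, 180]) cube([120, 120, 120]);


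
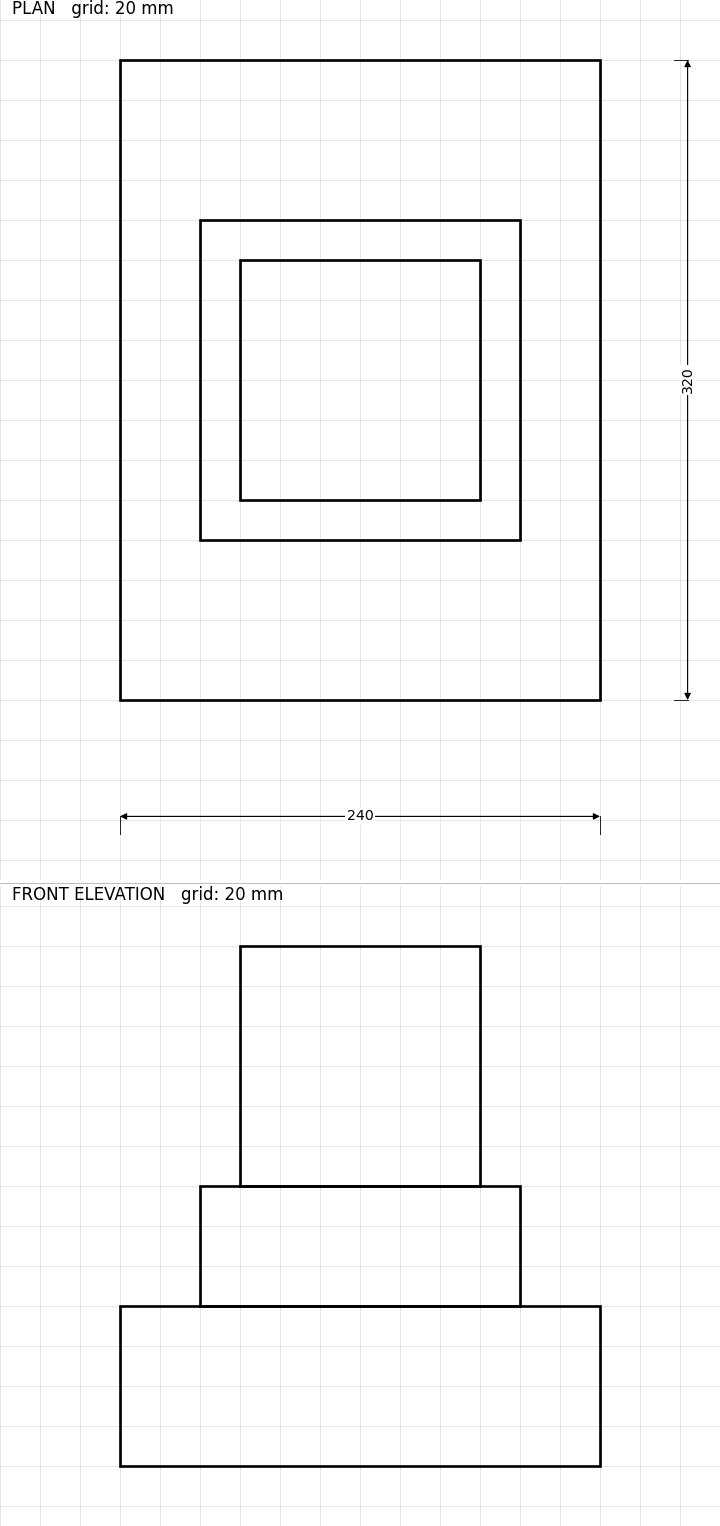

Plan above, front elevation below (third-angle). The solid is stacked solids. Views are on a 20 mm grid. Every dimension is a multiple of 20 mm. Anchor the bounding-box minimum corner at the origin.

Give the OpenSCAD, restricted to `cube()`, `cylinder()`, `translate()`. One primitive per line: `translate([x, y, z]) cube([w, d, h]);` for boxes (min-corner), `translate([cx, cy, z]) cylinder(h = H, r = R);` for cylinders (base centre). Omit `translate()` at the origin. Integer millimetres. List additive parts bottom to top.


cube([240, 320, 80]);
translate([40, 80, 80]) cube([160, 160, 60]);
translate([60, 100, 140]) cube([120, 120, 120]);


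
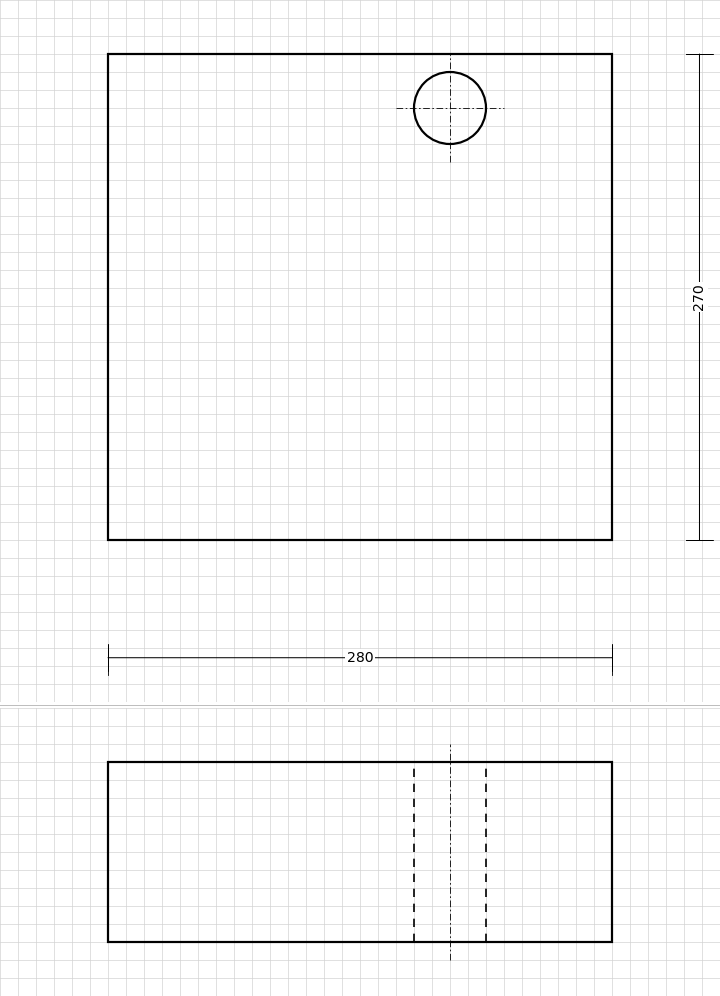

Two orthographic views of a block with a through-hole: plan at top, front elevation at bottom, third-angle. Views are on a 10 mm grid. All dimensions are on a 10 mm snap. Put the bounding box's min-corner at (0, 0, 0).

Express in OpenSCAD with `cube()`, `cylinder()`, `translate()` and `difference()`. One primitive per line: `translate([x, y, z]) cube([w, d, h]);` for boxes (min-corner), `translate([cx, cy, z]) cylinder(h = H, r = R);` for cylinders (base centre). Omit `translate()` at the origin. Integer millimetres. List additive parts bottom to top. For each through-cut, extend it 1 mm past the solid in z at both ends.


difference() {
  cube([280, 270, 100]);
  translate([190, 240, -1]) cylinder(h = 102, r = 20);
}
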